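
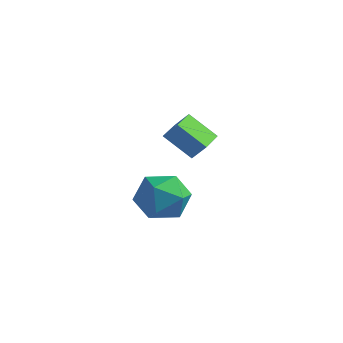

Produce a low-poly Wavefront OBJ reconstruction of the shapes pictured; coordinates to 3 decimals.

v -1.568 -0.741 1.255
v -0.848 -1.264 1.994
v -1.392 -2.176 0.066
v -0.672 -2.699 0.805
v -1.793 -2.589 1.069
v -1.902 -1.703 1.804
v -0.338 -1.737 0.256
v -0.447 -0.851 0.991
v -0.088 -1.88 1.377
v -0.987 -2.407 1.879
v -1.253 -1.033 0.181
v -2.152 -1.56 0.683
v -3.624 1.709 1.964
v -3.086 1.898 2.647
v -4.011 3.002 1.911
v -3.473 3.191 2.594
v -2.487 2.009 0.986
v -1.949 2.198 1.669
v -2.874 3.302 0.933
v -2.336 3.491 1.616
f 1 12 6
f 1 6 2
f 1 2 8
f 1 8 11
f 1 11 12
f 2 6 10
f 6 12 5
f 12 11 3
f 11 8 7
f 8 2 9
f 4 10 5
f 4 5 3
f 4 3 7
f 4 7 9
f 4 9 10
f 5 10 6
f 3 5 12
f 7 3 11
f 9 7 8
f 10 9 2
f 14 16 13
f 17 14 13
f 13 16 15
f 15 17 13
f 14 20 16
f 18 14 17
f 18 20 14
f 16 20 15
f 19 17 15
f 15 20 19
f 19 18 17
f 20 18 19



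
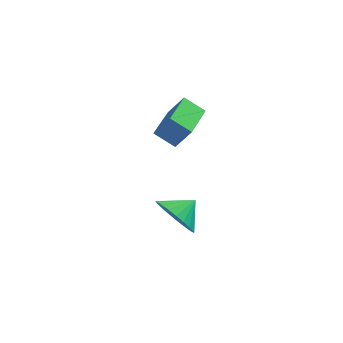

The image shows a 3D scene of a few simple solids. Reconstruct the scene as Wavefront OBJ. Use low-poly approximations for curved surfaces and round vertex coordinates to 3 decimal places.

v 2.425 -2.036 -4.256
v 3.022 -2.849 -4.205
v 3.155 -1.464 -3.684
v 3.15 -2.68 -4.538
v 3.167 -2.413 -4.827
v 3.072 -2.089 -5.03
v 2.877 -1.757 -5.114
v 2.614 -1.467 -5.068
v 2.322 -1.264 -4.899
v 2.046 -1.178 -4.631
v 1.827 -1.223 -4.306
v 1.7 -1.392 -3.974
v 1.682 -1.659 -3.684
v 1.778 -1.983 -3.482
v 1.972 -2.316 -3.397
v 2.235 -2.605 -3.443
v 2.527 -2.809 -3.613
v 2.803 -2.894 -3.881
v 2.212 1.253 -2.636
v 1.361 1.457 -2.038
v 2.626 3.269 -2.733
v 1.774 3.472 -2.135
v 2.846 1.168 -1.705
v 1.994 1.371 -1.107
v 3.259 3.183 -1.802
v 2.408 3.387 -1.204
f 2 1 4
f 2 4 3
f 4 1 5
f 4 5 3
f 5 1 6
f 5 6 3
f 6 1 7
f 6 7 3
f 7 1 8
f 7 8 3
f 8 1 9
f 8 9 3
f 9 1 10
f 9 10 3
f 10 1 11
f 10 11 3
f 11 1 12
f 11 12 3
f 12 1 13
f 12 13 3
f 13 1 14
f 13 14 3
f 14 1 15
f 14 15 3
f 15 1 16
f 15 16 3
f 16 1 17
f 16 17 3
f 17 1 18
f 17 18 3
f 18 1 2
f 18 2 3
f 20 22 19
f 23 20 19
f 19 22 21
f 21 23 19
f 20 26 22
f 24 20 23
f 24 26 20
f 22 26 21
f 25 23 21
f 21 26 25
f 25 24 23
f 26 24 25



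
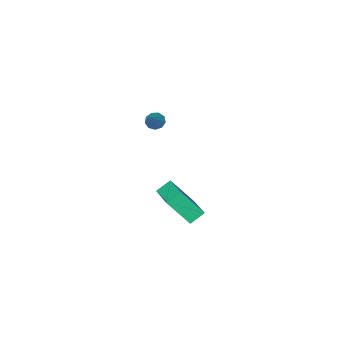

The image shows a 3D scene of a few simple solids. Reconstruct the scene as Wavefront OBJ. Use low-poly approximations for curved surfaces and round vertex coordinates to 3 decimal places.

v -2.678 -3.716 -3.239
v -1.825 -4.527 -1.824
v -2.004 -1.824 -2.561
v -1.151 -2.634 -1.146
v -1.909 -3.806 -3.754
v -1.056 -4.616 -2.339
v -1.235 -1.913 -3.076
v -0.382 -2.724 -1.661
v -0.705 -4.131 3.304
v -0.314 -4.12 2.977
v 0.105 -3.429 4.296
v -0.511 -3.835 2.937
v -0.799 -3.688 3.068
v -1.043 -3.749 3.31
v -1.129 -3.988 3.549
v -1.016 -4.294 3.673
v -0.758 -4.523 3.625
v -0.475 -4.569 3.426
v -0.299 -4.41 3.17
f 2 4 1
f 5 2 1
f 1 4 3
f 3 5 1
f 2 8 4
f 6 2 5
f 6 8 2
f 4 8 3
f 7 5 3
f 3 8 7
f 7 6 5
f 8 6 7
f 10 9 12
f 10 12 11
f 12 9 13
f 12 13 11
f 13 9 14
f 13 14 11
f 14 9 15
f 14 15 11
f 15 9 16
f 15 16 11
f 16 9 17
f 16 17 11
f 17 9 18
f 17 18 11
f 18 9 19
f 18 19 11
f 19 9 10
f 19 10 11



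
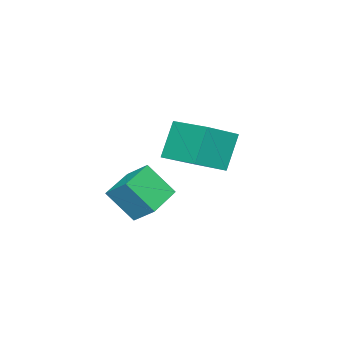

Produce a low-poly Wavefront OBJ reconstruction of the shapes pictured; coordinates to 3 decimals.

v -1.102 -3.624 2.322
v -1.968 -3.511 4.143
v -0.44 -1.651 2.514
v -1.306 -1.538 4.336
v 0.506 -4.242 3.124
v -0.36 -4.129 4.946
v 1.168 -2.269 3.317
v 0.302 -2.156 5.138
v 2.546 -3.351 1.509
v 2.913 -4.437 2.923
v 2.687 -2.325 2.262
v 3.054 -3.411 3.675
v 4.366 -3.289 1.085
v 4.733 -4.375 2.498
v 4.507 -2.263 1.837
v 4.874 -3.349 3.251
f 2 4 1
f 5 2 1
f 1 4 3
f 3 5 1
f 2 8 4
f 6 2 5
f 6 8 2
f 4 8 3
f 7 5 3
f 3 8 7
f 7 6 5
f 8 6 7
f 10 12 9
f 13 10 9
f 9 12 11
f 11 13 9
f 10 16 12
f 14 10 13
f 14 16 10
f 12 16 11
f 15 13 11
f 11 16 15
f 15 14 13
f 16 14 15



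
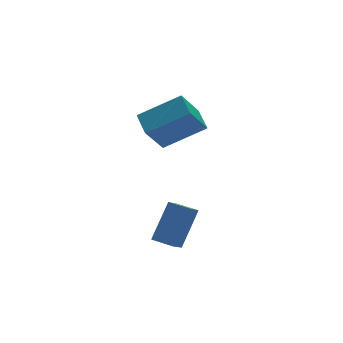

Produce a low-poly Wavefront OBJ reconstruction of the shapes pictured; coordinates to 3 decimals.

v 1.943 2.491 -1.371
v 1.055 2.215 -0.208
v 2.148 3.467 -0.984
v 1.259 3.192 0.18
v 3.401 1.808 -0.42
v 2.512 1.533 0.744
v 3.605 2.785 -0.032
v 2.717 2.509 1.131
v -0.348 -1.316 -3.43
v -0.904 -1.712 -2.958
v 0.541 -0.928 -2.059
v -0.015 -1.324 -1.586
v 0.095 -2.036 -3.514
v -0.461 -2.432 -3.041
v 0.984 -1.648 -2.142
v 0.428 -2.044 -1.67
f 2 4 1
f 5 2 1
f 1 4 3
f 3 5 1
f 2 8 4
f 6 2 5
f 6 8 2
f 4 8 3
f 7 5 3
f 3 8 7
f 7 6 5
f 8 6 7
f 10 12 9
f 13 10 9
f 9 12 11
f 11 13 9
f 10 16 12
f 14 10 13
f 14 16 10
f 12 16 11
f 15 13 11
f 11 16 15
f 15 14 13
f 16 14 15



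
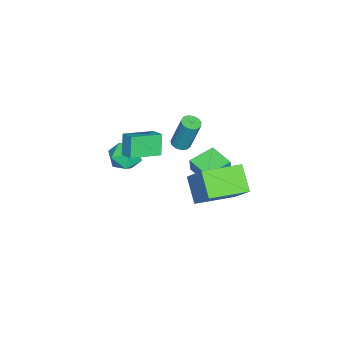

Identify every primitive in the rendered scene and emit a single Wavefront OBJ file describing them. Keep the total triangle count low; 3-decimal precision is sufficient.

v -2.223 0.042 0.743
v -1.93 0.457 0.591
v -1.784 1.053 2.505
v -2.077 0.638 2.657
v -2.214 0.548 0.585
v -2.068 1.144 2.499
v -2.502 0.478 0.628
v -2.356 1.074 2.542
v -2.7 0.27 0.708
v -2.554 0.866 2.622
v -2.747 -0.011 0.799
v -2.601 0.586 2.713
v -2.628 -0.274 0.872
v -2.482 0.322 2.786
v -2.38 -0.438 0.904
v -2.234 0.158 2.818
v -2.082 -0.449 0.885
v -1.936 0.147 2.799
v -1.829 -0.304 0.821
v -1.683 0.292 2.735
v -1.701 -0.049 0.732
v -1.555 0.547 2.646
v -1.739 0.234 0.646
v -1.593 0.83 2.56
v 0.093 3.551 -0.57
v -0.884 2.86 0.491
v 1.103 4.587 1.035
v 0.125 3.895 2.096
v 1.455 1.925 -0.376
v 0.477 1.233 0.685
v 2.464 2.96 1.229
v 1.487 2.269 2.29
v -2.78 1.595 -0.362
v -2.593 1.611 0.497
v -2.011 2.75 -0.551
v -1.824 2.766 0.309
v -1.576 0.754 -0.609
v -1.389 0.77 0.251
v -0.807 1.909 -0.797
v -0.62 1.925 0.062
v -0.675 -2.543 0.406
v -1.244 -2.678 1.556
v -1.888 -1.339 -0.052
v -2.457 -1.474 1.097
v -0.183 -1.926 0.723
v -0.752 -2.061 1.872
v -1.396 -0.722 0.264
v -1.965 -0.857 1.414
v -2.393 -2.267 -0.863
v -1.566 -1.806 -0.619
v -1.734 -3.654 -0.481
v -0.907 -3.193 -0.237
v -1.709 -3.079 0.31
v -2.117 -2.222 0.074
v -1.183 -3.238 -1.174
v -1.591 -2.381 -1.41
v -0.818 -2.406 -0.811
v -1.143 -2.308 0.106
v -2.157 -3.152 -1.206
v -2.482 -3.054 -0.289
f 2 1 5
f 2 5 3
f 3 5 6
f 3 6 4
f 5 1 7
f 5 7 6
f 6 7 8
f 6 8 4
f 7 1 9
f 7 9 8
f 8 9 10
f 8 10 4
f 9 1 11
f 9 11 10
f 10 11 12
f 10 12 4
f 11 1 13
f 11 13 12
f 12 13 14
f 12 14 4
f 13 1 15
f 13 15 14
f 14 15 16
f 14 16 4
f 15 1 17
f 15 17 16
f 16 17 18
f 16 18 4
f 17 1 19
f 17 19 18
f 18 19 20
f 18 20 4
f 19 1 21
f 19 21 20
f 20 21 22
f 20 22 4
f 21 1 23
f 21 23 22
f 22 23 24
f 22 24 4
f 23 1 2
f 23 2 24
f 24 2 3
f 24 3 4
f 26 28 25
f 29 26 25
f 25 28 27
f 27 29 25
f 26 32 28
f 30 26 29
f 30 32 26
f 28 32 27
f 31 29 27
f 27 32 31
f 31 30 29
f 32 30 31
f 34 36 33
f 37 34 33
f 33 36 35
f 35 37 33
f 34 40 36
f 38 34 37
f 38 40 34
f 36 40 35
f 39 37 35
f 35 40 39
f 39 38 37
f 40 38 39
f 42 44 41
f 45 42 41
f 41 44 43
f 43 45 41
f 42 48 44
f 46 42 45
f 46 48 42
f 44 48 43
f 47 45 43
f 43 48 47
f 47 46 45
f 48 46 47
f 49 60 54
f 49 54 50
f 49 50 56
f 49 56 59
f 49 59 60
f 50 54 58
f 54 60 53
f 60 59 51
f 59 56 55
f 56 50 57
f 52 58 53
f 52 53 51
f 52 51 55
f 52 55 57
f 52 57 58
f 53 58 54
f 51 53 60
f 55 51 59
f 57 55 56
f 58 57 50



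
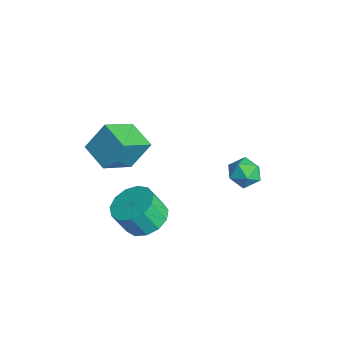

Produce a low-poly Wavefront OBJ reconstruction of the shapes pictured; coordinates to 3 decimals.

v 0.65 -0.938 0.264
v 1.18 -2.214 1.072
v 0.737 -0.149 1.453
v 1.266 -1.424 2.261
v 1.894 -0.616 -0.041
v 2.423 -1.891 0.767
v 1.98 0.174 1.148
v 2.51 -1.102 1.956
v 3.45 -0.552 -1.89
v 4.033 -1.227 -2.185
v 3.933 -1.784 -1.104
v 3.35 -1.108 -0.81
v 4.337 -0.854 -1.965
v 4.237 -1.411 -0.884
v 4.359 -0.384 -1.721
v 4.26 -0.941 -0.64
v 4.093 0.032 -1.531
v 3.993 -0.525 -0.45
v 3.622 0.263 -1.455
v 3.523 -0.294 -0.374
v 3.097 0.236 -1.517
v 2.998 -0.321 -0.436
v 2.684 -0.042 -1.698
v 2.584 -0.599 -0.617
v 2.514 -0.481 -1.94
v 2.414 -1.038 -0.859
v 2.641 -0.943 -2.166
v 2.542 -1.5 -1.085
v 3.025 -1.28 -2.305
v 2.926 -1.837 -1.224
v 3.544 -1.386 -2.312
v 3.444 -1.943 -1.231
v 3.06 4.173 -0.583
v 3.483 3.917 -0.023
v 3.017 3.063 -1.057
v 3.44 2.807 -0.497
v 2.739 3.029 -0.365
v 2.766 3.715 -0.072
v 3.734 3.265 -1.008
v 3.761 3.951 -0.715
v 3.899 3.356 -0.286
v 3.284 3.21 0.112
v 3.216 3.77 -1.192
v 2.601 3.624 -0.794
f 2 4 1
f 5 2 1
f 1 4 3
f 3 5 1
f 2 8 4
f 6 2 5
f 6 8 2
f 4 8 3
f 7 5 3
f 3 8 7
f 7 6 5
f 8 6 7
f 10 9 13
f 10 13 11
f 11 13 14
f 11 14 12
f 13 9 15
f 13 15 14
f 14 15 16
f 14 16 12
f 15 9 17
f 15 17 16
f 16 17 18
f 16 18 12
f 17 9 19
f 17 19 18
f 18 19 20
f 18 20 12
f 19 9 21
f 19 21 20
f 20 21 22
f 20 22 12
f 21 9 23
f 21 23 22
f 22 23 24
f 22 24 12
f 23 9 25
f 23 25 24
f 24 25 26
f 24 26 12
f 25 9 27
f 25 27 26
f 26 27 28
f 26 28 12
f 27 9 29
f 27 29 28
f 28 29 30
f 28 30 12
f 29 9 31
f 29 31 30
f 30 31 32
f 30 32 12
f 31 9 10
f 31 10 32
f 32 10 11
f 32 11 12
f 33 44 38
f 33 38 34
f 33 34 40
f 33 40 43
f 33 43 44
f 34 38 42
f 38 44 37
f 44 43 35
f 43 40 39
f 40 34 41
f 36 42 37
f 36 37 35
f 36 35 39
f 36 39 41
f 36 41 42
f 37 42 38
f 35 37 44
f 39 35 43
f 41 39 40
f 42 41 34



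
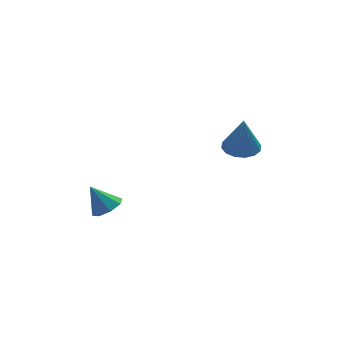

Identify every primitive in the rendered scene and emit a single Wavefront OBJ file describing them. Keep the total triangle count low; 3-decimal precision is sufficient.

v 2.738 -2.629 -0.331
v 3.4 -2.404 -0.307
v 2.742 -2.791 1.131
v 3.198 -2.105 -0.274
v 2.873 -1.947 -0.256
v 2.511 -1.971 -0.257
v 2.211 -2.172 -0.279
v 2.051 -2.495 -0.314
v 2.076 -2.855 -0.354
v 2.278 -3.154 -0.387
v 2.603 -3.312 -0.406
v 2.965 -3.288 -0.404
v 3.265 -3.087 -0.383
v 3.425 -2.763 -0.347
v -1.832 -1.507 -3.109
v -1.265 -1.471 -2.836
v -2.308 -1.093 -2.171
v -1.381 -1.068 -3.073
v -1.761 -0.921 -3.331
v -2.182 -1.118 -3.459
v -2.398 -1.542 -3.382
v -2.282 -1.945 -3.145
v -1.902 -2.092 -2.886
v -1.481 -1.896 -2.759
f 2 1 4
f 2 4 3
f 4 1 5
f 4 5 3
f 5 1 6
f 5 6 3
f 6 1 7
f 6 7 3
f 7 1 8
f 7 8 3
f 8 1 9
f 8 9 3
f 9 1 10
f 9 10 3
f 10 1 11
f 10 11 3
f 11 1 12
f 11 12 3
f 12 1 13
f 12 13 3
f 13 1 14
f 13 14 3
f 14 1 2
f 14 2 3
f 16 15 18
f 16 18 17
f 18 15 19
f 18 19 17
f 19 15 20
f 19 20 17
f 20 15 21
f 20 21 17
f 21 15 22
f 21 22 17
f 22 15 23
f 22 23 17
f 23 15 24
f 23 24 17
f 24 15 16
f 24 16 17



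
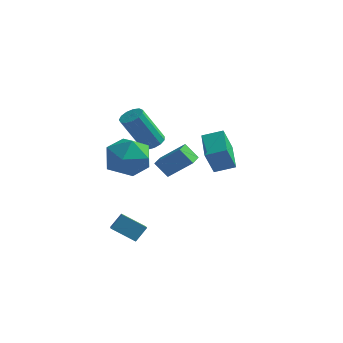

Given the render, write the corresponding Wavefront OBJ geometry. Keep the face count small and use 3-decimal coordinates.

v -1.76 1.724 0.865
v -1.311 2.045 1.167
v -2.151 1.478 3.018
v -2.6 1.156 2.715
v -1.578 2.272 1.115
v -2.418 1.705 2.966
v -1.904 2.325 0.984
v -2.744 1.758 2.834
v -2.184 2.187 0.815
v -3.024 1.62 2.665
v -2.329 1.902 0.661
v -3.169 1.335 2.512
v -2.294 1.56 0.572
v -3.134 0.993 2.423
v -2.089 1.27 0.576
v -2.929 0.703 2.427
v -1.78 1.124 0.672
v -2.62 0.557 2.523
v -1.464 1.169 0.829
v -2.304 0.601 2.679
v -1.243 1.389 0.997
v -2.083 0.822 2.848
v -1.185 1.716 1.123
v -2.026 1.149 2.974
v -2.23 0.51 0.546
v -1.208 -0.134 0.265
v -2.892 -1.026 1.655
v -1.87 -1.67 1.374
v -1.793 -0.673 2.108
v -1.383 0.277 1.423
v -2.717 -1.437 0.497
v -2.307 -0.487 -0.188
v -1.508 -1.337 0.235
v -0.937 -0.865 1.23
v -3.163 -0.295 0.69
v -2.592 0.177 1.685
v 3.361 -4.237 2.91
v 3.114 -4.711 4.096
v 2.721 -2.885 3.318
v 2.475 -3.359 4.504
v 4.225 -3.921 3.216
v 3.979 -4.395 4.402
v 3.586 -2.569 3.624
v 3.339 -3.043 4.81
v 0.008 -4.74 -1.776
v -1.1 -4.863 -1.127
v -0.518 -3.571 -2.453
v -1.626 -3.693 -1.804
v 0.326 -4.227 -1.136
v -0.782 -4.349 -0.487
v -0.2 -3.057 -1.813
v -1.308 -3.18 -1.164
v 0.775 -2.908 1.438
v 0.148 -2.892 2.137
v 0.726 -2.092 1.374
v 0.099 -2.076 2.074
v 1.881 -2.764 2.426
v 1.254 -2.748 3.126
v 1.832 -1.948 2.363
v 1.205 -1.932 3.062
f 2 1 5
f 2 5 3
f 3 5 6
f 3 6 4
f 5 1 7
f 5 7 6
f 6 7 8
f 6 8 4
f 7 1 9
f 7 9 8
f 8 9 10
f 8 10 4
f 9 1 11
f 9 11 10
f 10 11 12
f 10 12 4
f 11 1 13
f 11 13 12
f 12 13 14
f 12 14 4
f 13 1 15
f 13 15 14
f 14 15 16
f 14 16 4
f 15 1 17
f 15 17 16
f 16 17 18
f 16 18 4
f 17 1 19
f 17 19 18
f 18 19 20
f 18 20 4
f 19 1 21
f 19 21 20
f 20 21 22
f 20 22 4
f 21 1 23
f 21 23 22
f 22 23 24
f 22 24 4
f 23 1 2
f 23 2 24
f 24 2 3
f 24 3 4
f 25 36 30
f 25 30 26
f 25 26 32
f 25 32 35
f 25 35 36
f 26 30 34
f 30 36 29
f 36 35 27
f 35 32 31
f 32 26 33
f 28 34 29
f 28 29 27
f 28 27 31
f 28 31 33
f 28 33 34
f 29 34 30
f 27 29 36
f 31 27 35
f 33 31 32
f 34 33 26
f 38 40 37
f 41 38 37
f 37 40 39
f 39 41 37
f 38 44 40
f 42 38 41
f 42 44 38
f 40 44 39
f 43 41 39
f 39 44 43
f 43 42 41
f 44 42 43
f 46 48 45
f 49 46 45
f 45 48 47
f 47 49 45
f 46 52 48
f 50 46 49
f 50 52 46
f 48 52 47
f 51 49 47
f 47 52 51
f 51 50 49
f 52 50 51
f 54 56 53
f 57 54 53
f 53 56 55
f 55 57 53
f 54 60 56
f 58 54 57
f 58 60 54
f 56 60 55
f 59 57 55
f 55 60 59
f 59 58 57
f 60 58 59



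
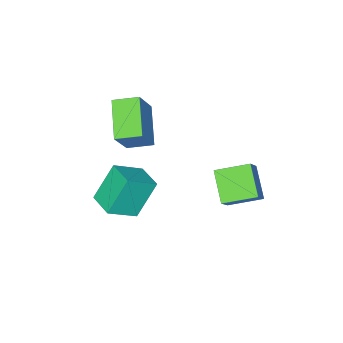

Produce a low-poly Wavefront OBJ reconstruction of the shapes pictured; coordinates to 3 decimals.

v -1.28 -2.801 0.488
v -0.167 -2.425 2.277
v -0.057 -1.373 -0.574
v 1.056 -0.996 1.214
v -0.436 -3.764 0.166
v 0.677 -3.387 1.954
v 0.787 -2.335 -0.897
v 1.9 -1.959 0.892
v -1.891 1.094 -2.269
v -1.013 1.514 -1.102
v -3.086 2.248 -1.787
v -2.209 2.668 -0.619
v -1.111 2.332 -3.301
v -0.234 2.752 -2.133
v -2.307 3.486 -2.818
v -1.429 3.906 -1.651
v 1.246 -2.201 -4.647
v 0.075 -2.044 -2.863
v 1.642 -0.823 -4.509
v 0.47 -0.667 -2.725
v 2.63 -2.693 -3.695
v 1.458 -2.537 -1.911
v 3.025 -1.316 -3.557
v 1.854 -1.159 -1.773
f 2 4 1
f 5 2 1
f 1 4 3
f 3 5 1
f 2 8 4
f 6 2 5
f 6 8 2
f 4 8 3
f 7 5 3
f 3 8 7
f 7 6 5
f 8 6 7
f 10 12 9
f 13 10 9
f 9 12 11
f 11 13 9
f 10 16 12
f 14 10 13
f 14 16 10
f 12 16 11
f 15 13 11
f 11 16 15
f 15 14 13
f 16 14 15
f 18 20 17
f 21 18 17
f 17 20 19
f 19 21 17
f 18 24 20
f 22 18 21
f 22 24 18
f 20 24 19
f 23 21 19
f 19 24 23
f 23 22 21
f 24 22 23



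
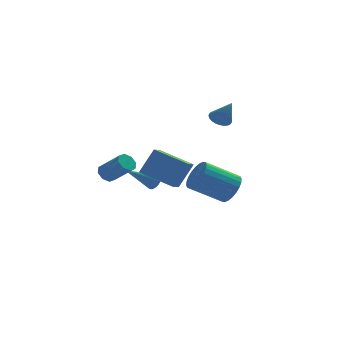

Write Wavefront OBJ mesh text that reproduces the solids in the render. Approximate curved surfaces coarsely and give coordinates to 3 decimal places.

v 1.662 -3.937 1.137
v 2.171 -3.782 1.935
v 0.367 -3.667 3.062
v -0.142 -3.823 2.263
v 2.117 -3.431 1.814
v 0.313 -3.317 2.941
v 1.994 -3.158 1.589
v 0.19 -3.044 2.716
v 1.82 -3.004 1.295
v 0.017 -2.889 2.422
v 1.622 -2.992 0.977
v -0.181 -2.877 2.104
v 1.431 -3.123 0.684
v -0.373 -3.008 1.811
v 1.274 -3.379 0.459
v -0.53 -3.264 1.586
v 1.177 -3.719 0.337
v -0.627 -3.605 1.464
v 1.153 -4.093 0.338
v -0.651 -3.978 1.465
v 1.207 -4.443 0.459
v -0.597 -4.329 1.586
v 1.33 -4.716 0.684
v -0.474 -4.602 1.811
v 1.503 -4.871 0.978
v -0.3 -4.756 2.105
v 1.701 -4.883 1.296
v -0.102 -4.768 2.423
v 1.893 -4.752 1.589
v 0.089 -4.637 2.716
v 2.05 -4.496 1.814
v 0.246 -4.381 2.941
v 2.147 -4.155 1.936
v 0.343 -4.041 3.063
v -3.909 1.334 0.496
v -3.494 1.197 0.042
v -2.536 0.289 1.19
v -2.951 0.426 1.644
v -3.386 1.606 0.274
v -2.428 0.697 1.422
v -3.583 1.855 0.636
v -2.625 0.947 1.785
v -3.972 1.799 0.916
v -3.014 0.891 2.065
v -4.324 1.471 0.95
v -3.366 0.563 2.098
v -4.432 1.063 0.718
v -3.474 0.154 1.866
v -4.235 0.813 0.355
v -3.277 -0.095 1.504
v -3.846 0.869 0.075
v -2.888 -0.039 1.224
v -0.881 3.454 -1.348
v -0.649 3.76 -0.941
v -2.579 3.146 -0.152
v -0.757 3.913 -1.054
v -0.883 3.997 -1.211
v -1.009 3.997 -1.39
v -1.115 3.915 -1.562
v -1.186 3.763 -1.702
v -1.211 3.564 -1.788
v -1.185 3.347 -1.807
v -1.113 3.148 -1.756
v -1.006 2.994 -1.643
v -0.879 2.911 -1.485
v -0.753 2.91 -1.307
v -0.647 2.992 -1.135
v -0.576 3.145 -0.995
v -0.552 3.344 -0.909
v -0.577 3.56 -0.89
v 2.796 3.305 3.29
v 3.214 3.854 3.409
v 3.284 2.635 4.67
v 2.983 3.935 3.53
v 2.723 3.921 3.614
v 2.475 3.812 3.649
v 2.276 3.627 3.629
v 2.156 3.392 3.558
v 2.133 3.144 3.446
v 2.212 2.921 3.31
v 2.379 2.756 3.171
v 2.61 2.674 3.05
v 2.869 2.689 2.965
v 3.118 2.797 2.93
v 3.317 2.983 2.95
v 3.437 3.218 3.021
v 3.46 3.466 3.134
v 3.381 3.689 3.27
v -0.574 -1.526 0.425
v -1.065 -2.402 0.873
v -2.127 -0.305 1.109
v -2.618 -1.182 1.557
v 0.278 -1.258 1.883
v -0.213 -2.135 2.331
v -1.275 -0.038 2.567
v -1.766 -0.914 3.015
f 2 1 5
f 2 5 3
f 3 5 6
f 3 6 4
f 5 1 7
f 5 7 6
f 6 7 8
f 6 8 4
f 7 1 9
f 7 9 8
f 8 9 10
f 8 10 4
f 9 1 11
f 9 11 10
f 10 11 12
f 10 12 4
f 11 1 13
f 11 13 12
f 12 13 14
f 12 14 4
f 13 1 15
f 13 15 14
f 14 15 16
f 14 16 4
f 15 1 17
f 15 17 16
f 16 17 18
f 16 18 4
f 17 1 19
f 17 19 18
f 18 19 20
f 18 20 4
f 19 1 21
f 19 21 20
f 20 21 22
f 20 22 4
f 21 1 23
f 21 23 22
f 22 23 24
f 22 24 4
f 23 1 25
f 23 25 24
f 24 25 26
f 24 26 4
f 25 1 27
f 25 27 26
f 26 27 28
f 26 28 4
f 27 1 29
f 27 29 28
f 28 29 30
f 28 30 4
f 29 1 31
f 29 31 30
f 30 31 32
f 30 32 4
f 31 1 33
f 31 33 32
f 32 33 34
f 32 34 4
f 33 1 2
f 33 2 34
f 34 2 3
f 34 3 4
f 36 35 39
f 36 39 37
f 37 39 40
f 37 40 38
f 39 35 41
f 39 41 40
f 40 41 42
f 40 42 38
f 41 35 43
f 41 43 42
f 42 43 44
f 42 44 38
f 43 35 45
f 43 45 44
f 44 45 46
f 44 46 38
f 45 35 47
f 45 47 46
f 46 47 48
f 46 48 38
f 47 35 49
f 47 49 48
f 48 49 50
f 48 50 38
f 49 35 51
f 49 51 50
f 50 51 52
f 50 52 38
f 51 35 36
f 51 36 52
f 52 36 37
f 52 37 38
f 54 53 56
f 54 56 55
f 56 53 57
f 56 57 55
f 57 53 58
f 57 58 55
f 58 53 59
f 58 59 55
f 59 53 60
f 59 60 55
f 60 53 61
f 60 61 55
f 61 53 62
f 61 62 55
f 62 53 63
f 62 63 55
f 63 53 64
f 63 64 55
f 64 53 65
f 64 65 55
f 65 53 66
f 65 66 55
f 66 53 67
f 66 67 55
f 67 53 68
f 67 68 55
f 68 53 69
f 68 69 55
f 69 53 70
f 69 70 55
f 70 53 54
f 70 54 55
f 72 71 74
f 72 74 73
f 74 71 75
f 74 75 73
f 75 71 76
f 75 76 73
f 76 71 77
f 76 77 73
f 77 71 78
f 77 78 73
f 78 71 79
f 78 79 73
f 79 71 80
f 79 80 73
f 80 71 81
f 80 81 73
f 81 71 82
f 81 82 73
f 82 71 83
f 82 83 73
f 83 71 84
f 83 84 73
f 84 71 85
f 84 85 73
f 85 71 86
f 85 86 73
f 86 71 87
f 86 87 73
f 87 71 88
f 87 88 73
f 88 71 72
f 88 72 73
f 90 92 89
f 93 90 89
f 89 92 91
f 91 93 89
f 90 96 92
f 94 90 93
f 94 96 90
f 92 96 91
f 95 93 91
f 91 96 95
f 95 94 93
f 96 94 95



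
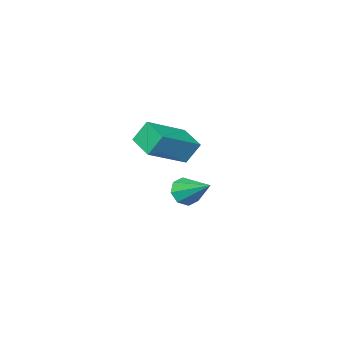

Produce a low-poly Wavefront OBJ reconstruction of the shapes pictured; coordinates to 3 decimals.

v -0.492 -0.336 -3.214
v 0.167 -0.152 -3.568
v -0.428 1.216 -2.286
v -0.307 0.042 -3.859
v -0.89 0.014 -3.773
v -1.239 -0.219 -3.359
v -1.151 -0.521 -2.861
v -0.676 -0.714 -2.57
v -0.094 -0.687 -2.656
v 0.255 -0.454 -3.07
v 2.051 2.299 1.964
v 3.871 2.098 2.885
v 2.351 3.521 1.638
v 4.172 3.32 2.559
v 2.488 1.94 1.021
v 4.309 1.739 1.942
v 2.789 3.162 0.695
v 4.609 2.961 1.616
f 2 1 4
f 2 4 3
f 4 1 5
f 4 5 3
f 5 1 6
f 5 6 3
f 6 1 7
f 6 7 3
f 7 1 8
f 7 8 3
f 8 1 9
f 8 9 3
f 9 1 10
f 9 10 3
f 10 1 2
f 10 2 3
f 12 14 11
f 15 12 11
f 11 14 13
f 13 15 11
f 12 18 14
f 16 12 15
f 16 18 12
f 14 18 13
f 17 15 13
f 13 18 17
f 17 16 15
f 18 16 17



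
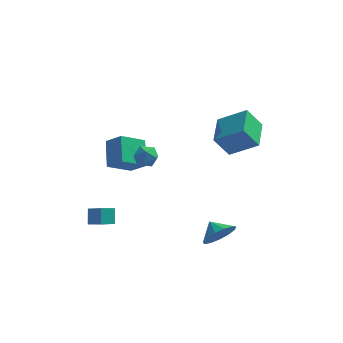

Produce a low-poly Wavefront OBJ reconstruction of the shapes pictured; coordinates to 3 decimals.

v 3.082 -1.482 -3.663
v 3.425 -1.947 -2.739
v 2.378 -0.838 -3.077
v 3.79 -1.462 -2.834
v 3.93 -0.984 -3.193
v 3.8 -0.663 -3.7
v 3.443 -0.603 -4.196
v 2.971 -0.822 -4.523
v 2.535 -1.25 -4.576
v 2.272 -1.753 -4.34
v 2.266 -2.169 -3.888
v 2.52 -2.367 -3.365
v 2.952 -2.285 -2.937
v 3.131 1.108 1.318
v 2.286 0.789 2.627
v 3.005 3.123 1.729
v 2.16 2.803 3.038
v 4.82 0.997 2.382
v 3.975 0.677 3.691
v 4.694 3.011 2.793
v 3.849 2.692 4.102
v -3.592 -1.827 -3.393
v -3.727 -1.182 -2.538
v -4.555 -1.118 -4.081
v -4.69 -0.472 -3.226
v -2.95 -1.268 -3.714
v -3.085 -0.622 -2.859
v -3.913 -0.558 -4.402
v -4.048 0.087 -3.547
v -1.317 0.072 1.895
v -0.648 -0.264 1.588
v -1.852 -1.116 2.032
v -1.183 -1.452 1.725
v -1.162 -1.102 2.455
v -0.832 -0.368 2.37
v -1.668 -1.012 1.25
v -1.338 -0.278 1.165
v -0.865 -0.935 1.19
v -0.552 -0.99 1.935
v -1.948 -0.39 1.685
v -1.635 -0.445 2.43
v -3.225 2.041 -0.699
v -3.609 3.502 0.501
v -4.24 2.47 -1.546
v -4.624 3.932 -0.346
v -2.036 3.088 -1.594
v -2.42 4.55 -0.394
v -3.051 3.518 -2.441
v -3.435 4.979 -1.241
f 2 1 4
f 2 4 3
f 4 1 5
f 4 5 3
f 5 1 6
f 5 6 3
f 6 1 7
f 6 7 3
f 7 1 8
f 7 8 3
f 8 1 9
f 8 9 3
f 9 1 10
f 9 10 3
f 10 1 11
f 10 11 3
f 11 1 12
f 11 12 3
f 12 1 13
f 12 13 3
f 13 1 2
f 13 2 3
f 15 17 14
f 18 15 14
f 14 17 16
f 16 18 14
f 15 21 17
f 19 15 18
f 19 21 15
f 17 21 16
f 20 18 16
f 16 21 20
f 20 19 18
f 21 19 20
f 23 25 22
f 26 23 22
f 22 25 24
f 24 26 22
f 23 29 25
f 27 23 26
f 27 29 23
f 25 29 24
f 28 26 24
f 24 29 28
f 28 27 26
f 29 27 28
f 30 41 35
f 30 35 31
f 30 31 37
f 30 37 40
f 30 40 41
f 31 35 39
f 35 41 34
f 41 40 32
f 40 37 36
f 37 31 38
f 33 39 34
f 33 34 32
f 33 32 36
f 33 36 38
f 33 38 39
f 34 39 35
f 32 34 41
f 36 32 40
f 38 36 37
f 39 38 31
f 43 45 42
f 46 43 42
f 42 45 44
f 44 46 42
f 43 49 45
f 47 43 46
f 47 49 43
f 45 49 44
f 48 46 44
f 44 49 48
f 48 47 46
f 49 47 48



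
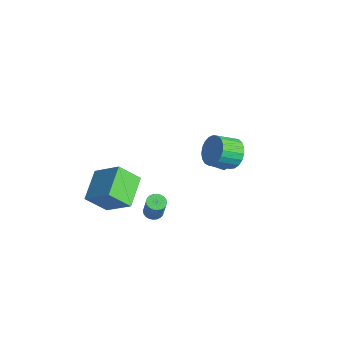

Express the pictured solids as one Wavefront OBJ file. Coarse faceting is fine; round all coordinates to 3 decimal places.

v 2.911 1.002 2.484
v 3.372 0.529 1.802
v 3.171 -0.636 2.474
v 2.709 -0.162 3.156
v 3.665 0.622 2.05
v 3.464 -0.543 2.722
v 3.828 0.78 2.373
v 3.626 -0.385 3.046
v 3.832 0.977 2.716
v 3.63 -0.188 3.388
v 3.676 1.178 3.018
v 3.475 0.014 3.69
v 3.389 1.349 3.228
v 3.187 0.184 3.9
v 3.018 1.46 3.309
v 2.817 0.295 3.982
v 2.629 1.492 3.248
v 2.428 0.327 3.92
v 2.289 1.439 3.054
v 2.088 0.274 3.727
v 2.056 1.311 2.762
v 1.855 0.146 3.434
v 1.971 1.129 2.422
v 1.77 -0.036 3.094
v 2.049 0.925 2.092
v 1.847 -0.24 2.765
v 2.275 0.735 1.83
v 2.074 -0.43 2.503
v 2.611 0.591 1.682
v 2.41 -0.574 2.354
v 2.999 0.518 1.671
v 2.798 -0.647 2.344
v 0.246 -2.304 -3.236
v 0.766 -2.378 -3.43
v 1.254 -2.451 -2.099
v 0.734 -2.376 -1.904
v 0.757 -2.16 -3.415
v 1.245 -2.233 -2.084
v 0.67 -1.964 -3.373
v 1.158 -2.037 -2.041
v 0.518 -1.82 -3.309
v 1.007 -1.893 -1.978
v 0.326 -1.749 -3.235
v 0.814 -1.822 -1.903
v 0.121 -1.763 -3.16
v 0.609 -1.836 -1.829
v -0.065 -1.859 -3.097
v 0.423 -1.932 -1.766
v -0.204 -2.023 -3.055
v 0.284 -2.096 -1.724
v -0.274 -2.229 -3.041
v 0.214 -2.302 -1.71
v -0.265 -2.447 -3.056
v 0.223 -2.52 -1.725
v -0.178 -2.643 -3.099
v 0.31 -2.716 -1.767
v -0.027 -2.787 -3.162
v 0.462 -2.86 -1.831
v 0.166 -2.858 -3.237
v 0.654 -2.931 -1.905
v 0.371 -2.844 -3.311
v 0.859 -2.917 -1.98
v 0.557 -2.748 -3.374
v 1.045 -2.821 -2.043
v 0.696 -2.584 -3.416
v 1.184 -2.657 -2.085
v -1.056 3.433 -1.165
v -0.094 3.263 -1.583
v -1.326 1.737 -1.097
v -0.364 1.567 -1.515
v -0.455 1.954 -0.53
v -0.288 3.002 -0.572
v -1.132 1.998 -2.108
v -0.965 3.046 -2.15
v -0.141 2.376 -2.166
v 0.277 2.349 -1.19
v -1.697 2.651 -1.49
v -1.279 2.624 -0.514
v -2.909 -4.148 -1.402
v -1.485 -3.424 -0.165
v -2.455 -3.073 -2.554
v -1.031 -2.349 -1.317
v -1.609 -5.471 -2.123
v -0.185 -4.747 -0.886
v -1.155 -4.396 -3.275
v 0.269 -3.672 -2.038
f 2 1 5
f 2 5 3
f 3 5 6
f 3 6 4
f 5 1 7
f 5 7 6
f 6 7 8
f 6 8 4
f 7 1 9
f 7 9 8
f 8 9 10
f 8 10 4
f 9 1 11
f 9 11 10
f 10 11 12
f 10 12 4
f 11 1 13
f 11 13 12
f 12 13 14
f 12 14 4
f 13 1 15
f 13 15 14
f 14 15 16
f 14 16 4
f 15 1 17
f 15 17 16
f 16 17 18
f 16 18 4
f 17 1 19
f 17 19 18
f 18 19 20
f 18 20 4
f 19 1 21
f 19 21 20
f 20 21 22
f 20 22 4
f 21 1 23
f 21 23 22
f 22 23 24
f 22 24 4
f 23 1 25
f 23 25 24
f 24 25 26
f 24 26 4
f 25 1 27
f 25 27 26
f 26 27 28
f 26 28 4
f 27 1 29
f 27 29 28
f 28 29 30
f 28 30 4
f 29 1 31
f 29 31 30
f 30 31 32
f 30 32 4
f 31 1 2
f 31 2 32
f 32 2 3
f 32 3 4
f 34 33 37
f 34 37 35
f 35 37 38
f 35 38 36
f 37 33 39
f 37 39 38
f 38 39 40
f 38 40 36
f 39 33 41
f 39 41 40
f 40 41 42
f 40 42 36
f 41 33 43
f 41 43 42
f 42 43 44
f 42 44 36
f 43 33 45
f 43 45 44
f 44 45 46
f 44 46 36
f 45 33 47
f 45 47 46
f 46 47 48
f 46 48 36
f 47 33 49
f 47 49 48
f 48 49 50
f 48 50 36
f 49 33 51
f 49 51 50
f 50 51 52
f 50 52 36
f 51 33 53
f 51 53 52
f 52 53 54
f 52 54 36
f 53 33 55
f 53 55 54
f 54 55 56
f 54 56 36
f 55 33 57
f 55 57 56
f 56 57 58
f 56 58 36
f 57 33 59
f 57 59 58
f 58 59 60
f 58 60 36
f 59 33 61
f 59 61 60
f 60 61 62
f 60 62 36
f 61 33 63
f 61 63 62
f 62 63 64
f 62 64 36
f 63 33 65
f 63 65 64
f 64 65 66
f 64 66 36
f 65 33 34
f 65 34 66
f 66 34 35
f 66 35 36
f 67 78 72
f 67 72 68
f 67 68 74
f 67 74 77
f 67 77 78
f 68 72 76
f 72 78 71
f 78 77 69
f 77 74 73
f 74 68 75
f 70 76 71
f 70 71 69
f 70 69 73
f 70 73 75
f 70 75 76
f 71 76 72
f 69 71 78
f 73 69 77
f 75 73 74
f 76 75 68
f 80 82 79
f 83 80 79
f 79 82 81
f 81 83 79
f 80 86 82
f 84 80 83
f 84 86 80
f 82 86 81
f 85 83 81
f 81 86 85
f 85 84 83
f 86 84 85



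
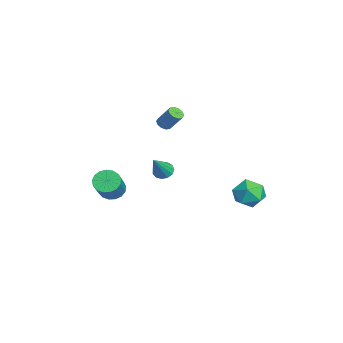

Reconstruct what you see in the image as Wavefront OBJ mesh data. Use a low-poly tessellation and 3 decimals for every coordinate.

v -1.864 -3.38 -1.323
v -1.519 -3.934 -1.82
v -0.011 -4.293 -0.374
v -0.356 -3.74 0.123
v -1.344 -3.597 -1.919
v 0.164 -3.957 -0.473
v -1.288 -3.21 -1.882
v 0.22 -3.57 -0.435
v -1.364 -2.863 -1.716
v 0.144 -3.222 -0.27
v -1.554 -2.634 -1.461
v -0.046 -2.993 -0.014
v -1.815 -2.575 -1.174
v -0.308 -2.935 0.273
v -2.088 -2.702 -0.921
v -0.58 -3.061 0.525
v -2.309 -2.983 -0.761
v -0.801 -3.343 0.686
v -2.428 -3.356 -0.729
v -0.921 -3.716 0.718
v -2.418 -3.734 -0.833
v -0.91 -4.094 0.613
v -2.281 -4.031 -1.05
v -0.773 -4.391 0.396
v -2.048 -4.179 -1.329
v -0.541 -4.539 0.117
v -1.773 -4.144 -1.607
v -0.266 -4.504 -0.161
v -3.415 -0.281 2.993
v -2.971 -0.212 2.752
v -2.481 0.451 3.846
v -2.925 0.381 4.087
v -3.157 0.034 2.686
v -2.667 0.697 3.781
v -3.441 0.16 2.738
v -2.952 0.822 3.832
v -3.716 0.116 2.887
v -3.226 0.779 3.981
v -3.875 -0.079 3.076
v -3.386 0.584 4.171
v -3.859 -0.351 3.234
v -3.369 0.312 4.328
v -3.673 -0.597 3.299
v -3.183 0.066 4.394
v -3.388 -0.722 3.248
v -2.899 -0.06 4.342
v -3.114 -0.679 3.099
v -2.624 -0.016 4.193
v -2.954 -0.484 2.909
v -2.465 0.179 4.004
v 2.199 4.017 -0.077
v 2.845 4.771 0.268
v 2.975 2.889 0.932
v 3.621 3.643 1.277
v 2.603 3.664 1.537
v 2.123 4.361 0.913
v 3.697 3.299 0.287
v 3.217 3.996 -0.337
v 3.771 4.327 0.493
v 3.095 4.553 1.266
v 2.725 3.107 -0.066
v 2.049 3.333 0.707
v -2.513 -0.399 -0.354
v -2.091 0.085 -0.458
v -1.387 -1.061 1.134
v -2.336 0.211 -0.217
v -2.637 0.144 -0.019
v -2.898 -0.096 0.072
v -3.037 -0.432 0.028
v -3.01 -0.757 -0.138
v -2.824 -0.969 -0.372
v -2.54 -1 -0.601
v -2.247 -0.84 -0.751
v -2.038 -0.54 -0.776
v -1.98 -0.195 -0.666
f 2 1 5
f 2 5 3
f 3 5 6
f 3 6 4
f 5 1 7
f 5 7 6
f 6 7 8
f 6 8 4
f 7 1 9
f 7 9 8
f 8 9 10
f 8 10 4
f 9 1 11
f 9 11 10
f 10 11 12
f 10 12 4
f 11 1 13
f 11 13 12
f 12 13 14
f 12 14 4
f 13 1 15
f 13 15 14
f 14 15 16
f 14 16 4
f 15 1 17
f 15 17 16
f 16 17 18
f 16 18 4
f 17 1 19
f 17 19 18
f 18 19 20
f 18 20 4
f 19 1 21
f 19 21 20
f 20 21 22
f 20 22 4
f 21 1 23
f 21 23 22
f 22 23 24
f 22 24 4
f 23 1 25
f 23 25 24
f 24 25 26
f 24 26 4
f 25 1 27
f 25 27 26
f 26 27 28
f 26 28 4
f 27 1 2
f 27 2 28
f 28 2 3
f 28 3 4
f 30 29 33
f 30 33 31
f 31 33 34
f 31 34 32
f 33 29 35
f 33 35 34
f 34 35 36
f 34 36 32
f 35 29 37
f 35 37 36
f 36 37 38
f 36 38 32
f 37 29 39
f 37 39 38
f 38 39 40
f 38 40 32
f 39 29 41
f 39 41 40
f 40 41 42
f 40 42 32
f 41 29 43
f 41 43 42
f 42 43 44
f 42 44 32
f 43 29 45
f 43 45 44
f 44 45 46
f 44 46 32
f 45 29 47
f 45 47 46
f 46 47 48
f 46 48 32
f 47 29 49
f 47 49 48
f 48 49 50
f 48 50 32
f 49 29 30
f 49 30 50
f 50 30 31
f 50 31 32
f 51 62 56
f 51 56 52
f 51 52 58
f 51 58 61
f 51 61 62
f 52 56 60
f 56 62 55
f 62 61 53
f 61 58 57
f 58 52 59
f 54 60 55
f 54 55 53
f 54 53 57
f 54 57 59
f 54 59 60
f 55 60 56
f 53 55 62
f 57 53 61
f 59 57 58
f 60 59 52
f 64 63 66
f 64 66 65
f 66 63 67
f 66 67 65
f 67 63 68
f 67 68 65
f 68 63 69
f 68 69 65
f 69 63 70
f 69 70 65
f 70 63 71
f 70 71 65
f 71 63 72
f 71 72 65
f 72 63 73
f 72 73 65
f 73 63 74
f 73 74 65
f 74 63 75
f 74 75 65
f 75 63 64
f 75 64 65



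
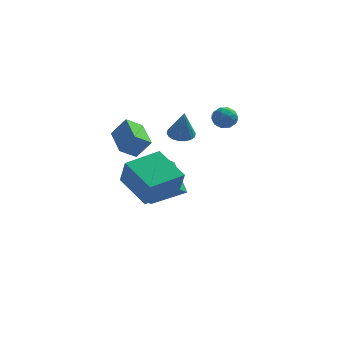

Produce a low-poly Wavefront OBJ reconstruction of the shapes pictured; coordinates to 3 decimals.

v 1.321 -0.8 3.037
v 1.973 -0.854 3.145
v 1.347 -1.686 2.435
v 1.999 -1.74 2.543
v 1.571 -1.842 3.038
v 1.556 -1.294 3.411
v 1.764 -1.246 2.169
v 1.749 -0.698 2.542
v 2.247 -1.13 2.608
v 2.127 -1.498 3.146
v 1.193 -1.042 2.434
v 1.073 -1.41 2.972
v 1.645 -0.749 3.144
v 1.675 -1.791 2.436
v 1.424 -1.851 2.727
v 1.807 -1.883 2.791
v 1.4 -1.008 3.3
v 1.782 -1.04 3.364
v 1.547 -1.621 3.301
v 1.538 -1.5 2.216
v 1.92 -1.532 2.28
v 1.513 -0.657 2.789
v 1.896 -0.689 2.853
v 1.773 -0.919 2.279
v 2.189 -0.943 2.892
v 2.204 -1.464 2.538
v 2.066 -1.173 2.318
v 2.057 -0.851 2.537
v 2.119 -1.16 3.208
v 2.134 -1.68 2.854
v 1.883 -1.74 3.145
v 1.873 -1.418 3.364
v 2.28 -1.322 2.892
v 1.186 -0.86 2.726
v 1.201 -1.38 2.372
v 1.447 -1.122 2.216
v 1.437 -0.8 2.435
v 1.116 -1.076 3.042
v 1.131 -1.597 2.688
v 1.263 -1.689 3.043
v 1.254 -1.367 3.262
v 1.04 -1.218 2.688
v -2.096 -3.649 1.132
v -2.796 -4.094 1.69
v -2.737 -2.175 1.503
v -3.438 -2.62 2.06
v -1.402 -3.58 2.06
v -2.103 -4.025 2.617
v -2.044 -2.106 2.43
v -2.744 -2.551 2.988
v -1.545 -4.745 -1.326
v -1.208 -5.308 0.067
v -2.89 -3.502 -0.498
v -2.553 -4.064 0.895
v -0.167 -3.396 -1.115
v 0.17 -3.958 0.278
v -1.512 -2.152 -0.287
v -1.175 -2.715 1.106
v -2.376 0.049 -3.776
v -3.178 1.259 -2.372
v -2.149 0.964 -4.435
v -2.952 2.174 -3.03
v -0.628 0.226 -2.93
v -1.431 1.436 -1.525
v -0.402 1.141 -3.588
v -1.204 2.351 -2.184
v -0.558 0.128 0.945
v 0.112 0.285 0.898
v -0.342 -0.328 2.515
v -0.014 0.549 0.992
v -0.247 0.73 1.077
v -0.542 0.791 1.135
v -0.841 0.721 1.156
v -1.083 0.534 1.135
v -1.221 0.266 1.076
v -1.229 -0.029 0.992
v -1.103 -0.293 0.897
v -0.87 -0.473 0.813
v -0.575 -0.535 0.754
v -0.276 -0.465 0.733
v -0.034 -0.278 0.754
v 0.105 -0.01 0.813
f 1 38 17
f 38 12 41
f 17 41 6
f 38 41 17
f 1 17 13
f 17 6 18
f 13 18 2
f 17 18 13
f 1 13 22
f 13 2 23
f 22 23 8
f 13 23 22
f 1 22 34
f 22 8 37
f 34 37 11
f 22 37 34
f 1 34 38
f 34 11 42
f 38 42 12
f 34 42 38
f 2 18 29
f 18 6 32
f 29 32 10
f 18 32 29
f 6 41 19
f 41 12 40
f 19 40 5
f 41 40 19
f 12 42 39
f 42 11 35
f 39 35 3
f 42 35 39
f 11 37 36
f 37 8 24
f 36 24 7
f 37 24 36
f 8 23 28
f 23 2 25
f 28 25 9
f 23 25 28
f 4 30 16
f 30 10 31
f 16 31 5
f 30 31 16
f 4 16 14
f 16 5 15
f 14 15 3
f 16 15 14
f 4 14 21
f 14 3 20
f 21 20 7
f 14 20 21
f 4 21 26
f 21 7 27
f 26 27 9
f 21 27 26
f 4 26 30
f 26 9 33
f 30 33 10
f 26 33 30
f 5 31 19
f 31 10 32
f 19 32 6
f 31 32 19
f 3 15 39
f 15 5 40
f 39 40 12
f 15 40 39
f 7 20 36
f 20 3 35
f 36 35 11
f 20 35 36
f 9 27 28
f 27 7 24
f 28 24 8
f 27 24 28
f 10 33 29
f 33 9 25
f 29 25 2
f 33 25 29
f 44 46 43
f 47 44 43
f 43 46 45
f 45 47 43
f 44 50 46
f 48 44 47
f 48 50 44
f 46 50 45
f 49 47 45
f 45 50 49
f 49 48 47
f 50 48 49
f 52 54 51
f 55 52 51
f 51 54 53
f 53 55 51
f 52 58 54
f 56 52 55
f 56 58 52
f 54 58 53
f 57 55 53
f 53 58 57
f 57 56 55
f 58 56 57
f 60 62 59
f 63 60 59
f 59 62 61
f 61 63 59
f 60 66 62
f 64 60 63
f 64 66 60
f 62 66 61
f 65 63 61
f 61 66 65
f 65 64 63
f 66 64 65
f 68 67 70
f 68 70 69
f 70 67 71
f 70 71 69
f 71 67 72
f 71 72 69
f 72 67 73
f 72 73 69
f 73 67 74
f 73 74 69
f 74 67 75
f 74 75 69
f 75 67 76
f 75 76 69
f 76 67 77
f 76 77 69
f 77 67 78
f 77 78 69
f 78 67 79
f 78 79 69
f 79 67 80
f 79 80 69
f 80 67 81
f 80 81 69
f 81 67 82
f 81 82 69
f 82 67 68
f 82 68 69



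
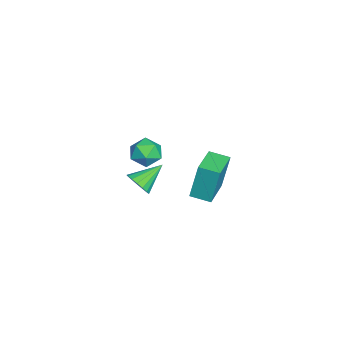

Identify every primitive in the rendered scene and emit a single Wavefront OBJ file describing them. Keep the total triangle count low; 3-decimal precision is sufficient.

v -4.32 2.655 -4.942
v -4.464 3.044 -2.975
v -4.088 3.683 -5.128
v -4.232 4.072 -3.162
v -2.528 2.288 -4.738
v -2.672 2.677 -2.772
v -2.296 3.316 -4.925
v -2.44 3.705 -2.958
v 1.661 1.383 1.894
v 2.424 1.477 1.641
v 1.816 0.083 1.879
v 2.579 0.177 1.626
v 2.373 0.395 2.377
v 2.277 1.199 2.387
v 1.963 0.361 1.133
v 1.867 1.165 1.143
v 2.611 0.846 1.17
v 2.864 0.867 1.939
v 1.376 0.693 1.581
v 1.629 0.714 2.35
v -0.674 0.101 -2.608
v -0.295 0.642 -2.919
v -1.486 1.139 -1.792
v -0.567 0.597 -3.133
v -0.864 0.438 -3.227
v -1.117 0.202 -3.179
v -1.269 -0.057 -3
v -1.284 -0.28 -2.731
v -1.159 -0.415 -2.435
v -0.924 -0.433 -2.177
v -0.63 -0.328 -2.019
v -0.347 -0.125 -1.995
v -0.139 0.13 -2.112
v -0.053 0.379 -2.342
v -0.109 0.563 -2.634
f 2 4 1
f 5 2 1
f 1 4 3
f 3 5 1
f 2 8 4
f 6 2 5
f 6 8 2
f 4 8 3
f 7 5 3
f 3 8 7
f 7 6 5
f 8 6 7
f 9 20 14
f 9 14 10
f 9 10 16
f 9 16 19
f 9 19 20
f 10 14 18
f 14 20 13
f 20 19 11
f 19 16 15
f 16 10 17
f 12 18 13
f 12 13 11
f 12 11 15
f 12 15 17
f 12 17 18
f 13 18 14
f 11 13 20
f 15 11 19
f 17 15 16
f 18 17 10
f 22 21 24
f 22 24 23
f 24 21 25
f 24 25 23
f 25 21 26
f 25 26 23
f 26 21 27
f 26 27 23
f 27 21 28
f 27 28 23
f 28 21 29
f 28 29 23
f 29 21 30
f 29 30 23
f 30 21 31
f 30 31 23
f 31 21 32
f 31 32 23
f 32 21 33
f 32 33 23
f 33 21 34
f 33 34 23
f 34 21 35
f 34 35 23
f 35 21 22
f 35 22 23



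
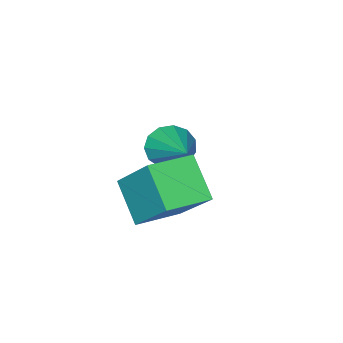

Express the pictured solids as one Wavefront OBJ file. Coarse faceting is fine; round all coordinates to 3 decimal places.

v 1.538 -3.533 1.238
v 1.992 -3.425 0.676
v 2.342 -1.887 2.202
v 1.651 -3.21 0.593
v 1.275 -3.097 0.714
v 0.982 -3.123 1.002
v 0.866 -3.279 1.365
v 0.963 -3.515 1.687
v 1.243 -3.757 1.866
v 1.616 -3.928 1.846
v 1.965 -3.973 1.633
v 2.178 -3.879 1.294
v 2.188 -3.674 0.938
v 3.21 -1.141 0.677
v 2.988 -2.143 1.701
v 3.424 0.357 2.19
v 3.202 -0.645 3.214
v 4.498 -1.375 0.726
v 4.276 -2.377 1.75
v 4.712 0.123 2.239
v 4.49 -0.879 3.263
f 2 1 4
f 2 4 3
f 4 1 5
f 4 5 3
f 5 1 6
f 5 6 3
f 6 1 7
f 6 7 3
f 7 1 8
f 7 8 3
f 8 1 9
f 8 9 3
f 9 1 10
f 9 10 3
f 10 1 11
f 10 11 3
f 11 1 12
f 11 12 3
f 12 1 13
f 12 13 3
f 13 1 2
f 13 2 3
f 15 17 14
f 18 15 14
f 14 17 16
f 16 18 14
f 15 21 17
f 19 15 18
f 19 21 15
f 17 21 16
f 20 18 16
f 16 21 20
f 20 19 18
f 21 19 20



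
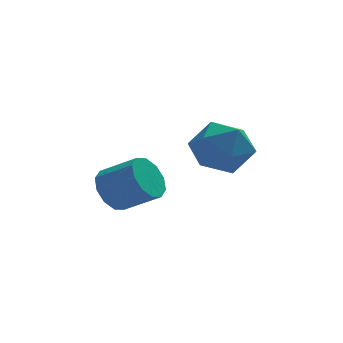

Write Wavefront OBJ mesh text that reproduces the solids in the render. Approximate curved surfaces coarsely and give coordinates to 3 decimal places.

v -2.365 0.322 0.077
v -2.102 0.083 -0.502
v -1.251 -0.4 0.083
v -1.515 -0.162 0.663
v -1.936 0.463 -0.431
v -1.085 -0.021 0.155
v -1.934 0.788 -0.165
v -1.083 0.305 0.421
v -2.097 0.935 0.194
v -1.246 0.452 0.779
v -2.362 0.848 0.508
v -1.512 0.365 1.093
v -2.629 0.56 0.657
v -1.778 0.077 1.242
v -2.795 0.181 0.585
v -1.944 -0.303 1.171
v -2.797 -0.145 0.319
v -1.946 -0.628 0.905
v -2.634 -0.292 -0.039
v -1.783 -0.775 0.546
v -2.368 -0.205 -0.353
v -1.518 -0.688 0.232
v 0.195 1.616 0.258
v 1.093 1.705 0.461
v -0.013 0.835 1.519
v 0.885 0.924 1.722
v 0.33 1.663 1.749
v 0.458 2.146 0.97
v 0.622 0.394 1.01
v 0.75 0.877 0.231
v 1.357 0.949 0.926
v 1.177 1.734 1.382
v -0.097 0.806 0.598
v -0.277 1.591 1.054
f 2 1 5
f 2 5 3
f 3 5 6
f 3 6 4
f 5 1 7
f 5 7 6
f 6 7 8
f 6 8 4
f 7 1 9
f 7 9 8
f 8 9 10
f 8 10 4
f 9 1 11
f 9 11 10
f 10 11 12
f 10 12 4
f 11 1 13
f 11 13 12
f 12 13 14
f 12 14 4
f 13 1 15
f 13 15 14
f 14 15 16
f 14 16 4
f 15 1 17
f 15 17 16
f 16 17 18
f 16 18 4
f 17 1 19
f 17 19 18
f 18 19 20
f 18 20 4
f 19 1 21
f 19 21 20
f 20 21 22
f 20 22 4
f 21 1 2
f 21 2 22
f 22 2 3
f 22 3 4
f 23 34 28
f 23 28 24
f 23 24 30
f 23 30 33
f 23 33 34
f 24 28 32
f 28 34 27
f 34 33 25
f 33 30 29
f 30 24 31
f 26 32 27
f 26 27 25
f 26 25 29
f 26 29 31
f 26 31 32
f 27 32 28
f 25 27 34
f 29 25 33
f 31 29 30
f 32 31 24



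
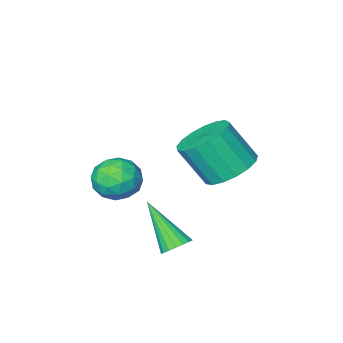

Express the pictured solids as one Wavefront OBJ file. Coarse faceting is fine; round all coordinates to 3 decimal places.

v -1.761 -3.625 -2.175
v -1.138 -3.182 -1.533
v -0.662 -4.778 -2.447
v -0.039 -4.335 -1.805
v -0.871 -4.774 -1.47
v -1.55 -4.062 -1.302
v -0.25 -3.898 -2.678
v -0.929 -3.186 -2.51
v -0.204 -3.351 -1.844
v -0.587 -3.892 -1.097
v -1.213 -4.068 -2.883
v -1.596 -4.609 -2.136
v -1.546 -3.302 -1.83
v -0.254 -4.658 -2.15
v -0.743 -4.916 -1.953
v -0.376 -4.656 -1.575
v -1.788 -3.819 -1.695
v -1.422 -3.559 -1.317
v -1.265 -4.495 -1.28
v -0.378 -4.401 -2.663
v -0.012 -4.141 -2.285
v -1.424 -3.304 -2.405
v -1.057 -3.044 -2.027
v -0.535 -3.465 -2.7
v -0.63 -3.141 -1.636
v 0.016 -3.819 -1.795
v -0.109 -3.562 -2.309
v -0.508 -3.143 -2.21
v -0.856 -3.459 -1.197
v -0.21 -4.137 -1.356
v -0.699 -4.395 -1.16
v -1.098 -3.976 -1.061
v -0.307 -3.558 -1.379
v -1.59 -3.823 -2.624
v -0.944 -4.501 -2.783
v -0.702 -3.984 -2.919
v -1.101 -3.565 -2.82
v -1.816 -4.141 -2.185
v -1.17 -4.819 -2.344
v -1.292 -4.817 -1.77
v -1.691 -4.398 -1.671
v -1.493 -4.402 -2.601
v -3.343 -0.287 -0.231
v -2.362 0.085 -0.489
v -1.677 -0.68 1.013
v -2.657 -1.053 1.271
v -2.567 0.464 -0.202
v -1.881 -0.302 1.3
v -2.95 0.67 0.077
v -2.264 -0.095 1.579
v -3.422 0.657 0.286
v -2.736 -0.108 1.789
v -3.877 0.428 0.377
v -3.191 -0.337 1.879
v -4.209 0.035 0.328
v -3.523 -0.73 1.83
v -4.342 -0.432 0.151
v -3.657 -1.197 1.654
v -4.247 -0.866 -0.113
v -3.562 -1.631 1.389
v -3.945 -1.167 -0.405
v -3.259 -1.932 1.098
v -3.504 -1.267 -0.656
v -2.819 -2.032 0.846
v -3.027 -1.142 -0.811
v -2.341 -1.908 0.691
v -2.622 -0.822 -0.832
v -1.936 -1.587 0.67
v -2.382 -0.379 -0.716
v -1.697 -1.144 0.786
v -0.707 0.482 -2.814
v -0.419 0.895 -2.468
v -0.413 -1.002 -1.286
v -0.678 0.922 -2.392
v -0.942 0.862 -2.399
v -1.16 0.728 -2.488
v -1.289 0.544 -2.642
v -1.301 0.348 -2.83
v -1.197 0.179 -3.014
v -0.994 0.07 -3.159
v -0.735 0.043 -3.235
v -0.471 0.102 -3.228
v -0.253 0.237 -3.139
v -0.125 0.421 -2.985
v -0.112 0.616 -2.798
v -0.217 0.785 -2.613
f 1 38 17
f 38 12 41
f 17 41 6
f 38 41 17
f 1 17 13
f 17 6 18
f 13 18 2
f 17 18 13
f 1 13 22
f 13 2 23
f 22 23 8
f 13 23 22
f 1 22 34
f 22 8 37
f 34 37 11
f 22 37 34
f 1 34 38
f 34 11 42
f 38 42 12
f 34 42 38
f 2 18 29
f 18 6 32
f 29 32 10
f 18 32 29
f 6 41 19
f 41 12 40
f 19 40 5
f 41 40 19
f 12 42 39
f 42 11 35
f 39 35 3
f 42 35 39
f 11 37 36
f 37 8 24
f 36 24 7
f 37 24 36
f 8 23 28
f 23 2 25
f 28 25 9
f 23 25 28
f 4 30 16
f 30 10 31
f 16 31 5
f 30 31 16
f 4 16 14
f 16 5 15
f 14 15 3
f 16 15 14
f 4 14 21
f 14 3 20
f 21 20 7
f 14 20 21
f 4 21 26
f 21 7 27
f 26 27 9
f 21 27 26
f 4 26 30
f 26 9 33
f 30 33 10
f 26 33 30
f 5 31 19
f 31 10 32
f 19 32 6
f 31 32 19
f 3 15 39
f 15 5 40
f 39 40 12
f 15 40 39
f 7 20 36
f 20 3 35
f 36 35 11
f 20 35 36
f 9 27 28
f 27 7 24
f 28 24 8
f 27 24 28
f 10 33 29
f 33 9 25
f 29 25 2
f 33 25 29
f 44 43 47
f 44 47 45
f 45 47 48
f 45 48 46
f 47 43 49
f 47 49 48
f 48 49 50
f 48 50 46
f 49 43 51
f 49 51 50
f 50 51 52
f 50 52 46
f 51 43 53
f 51 53 52
f 52 53 54
f 52 54 46
f 53 43 55
f 53 55 54
f 54 55 56
f 54 56 46
f 55 43 57
f 55 57 56
f 56 57 58
f 56 58 46
f 57 43 59
f 57 59 58
f 58 59 60
f 58 60 46
f 59 43 61
f 59 61 60
f 60 61 62
f 60 62 46
f 61 43 63
f 61 63 62
f 62 63 64
f 62 64 46
f 63 43 65
f 63 65 64
f 64 65 66
f 64 66 46
f 65 43 67
f 65 67 66
f 66 67 68
f 66 68 46
f 67 43 69
f 67 69 68
f 68 69 70
f 68 70 46
f 69 43 44
f 69 44 70
f 70 44 45
f 70 45 46
f 72 71 74
f 72 74 73
f 74 71 75
f 74 75 73
f 75 71 76
f 75 76 73
f 76 71 77
f 76 77 73
f 77 71 78
f 77 78 73
f 78 71 79
f 78 79 73
f 79 71 80
f 79 80 73
f 80 71 81
f 80 81 73
f 81 71 82
f 81 82 73
f 82 71 83
f 82 83 73
f 83 71 84
f 83 84 73
f 84 71 85
f 84 85 73
f 85 71 86
f 85 86 73
f 86 71 72
f 86 72 73



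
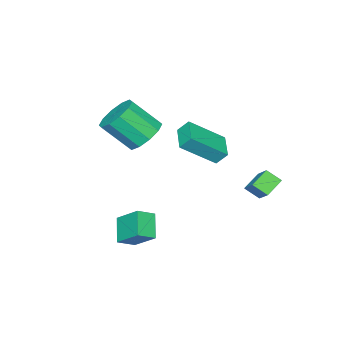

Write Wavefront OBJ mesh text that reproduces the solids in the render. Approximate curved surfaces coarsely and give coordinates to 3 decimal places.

v -3.79 1.485 -2.147
v -3.556 0.768 -1.62
v -3.01 2.496 -1.119
v -2.775 1.78 -0.592
v -2.865 1.36 -2.728
v -2.63 0.644 -2.201
v -2.084 2.372 -1.7
v -1.85 1.655 -1.173
v 2.255 -2.008 -2.979
v 3.048 -2.392 -2.527
v 2.283 -0.772 -1.979
v 3.076 -1.156 -1.527
v 3.104 -1.304 -3.873
v 3.897 -1.688 -3.421
v 3.132 -0.068 -2.873
v 3.925 -0.452 -2.421
v -0.45 0.444 1.664
v 0.89 -0.589 2.957
v -0.682 0.915 2.281
v 0.659 -0.119 3.574
v 0.561 1.359 1.346
v 1.902 0.325 2.639
v 0.33 1.829 1.963
v 1.67 0.796 3.256
v 0.111 -3.057 1.314
v 1.045 -3.134 0.778
v 1.744 -4.34 2.17
v 0.809 -4.263 2.706
v 1.091 -2.619 1.201
v 1.79 -3.825 2.593
v 0.763 -2.272 1.667
v 1.462 -3.478 3.059
v 0.185 -2.224 1.998
v 0.884 -3.43 3.39
v -0.421 -2.495 2.068
v 0.278 -3.701 3.46
v -0.824 -2.98 1.85
v -0.125 -4.186 3.242
v -0.87 -3.495 1.427
v -0.171 -4.701 2.819
v -0.542 -3.842 0.961
v 0.157 -5.048 2.353
v 0.036 -3.89 0.63
v 0.735 -5.096 2.022
v 0.642 -3.619 0.56
v 1.341 -4.825 1.952
f 2 4 1
f 5 2 1
f 1 4 3
f 3 5 1
f 2 8 4
f 6 2 5
f 6 8 2
f 4 8 3
f 7 5 3
f 3 8 7
f 7 6 5
f 8 6 7
f 10 12 9
f 13 10 9
f 9 12 11
f 11 13 9
f 10 16 12
f 14 10 13
f 14 16 10
f 12 16 11
f 15 13 11
f 11 16 15
f 15 14 13
f 16 14 15
f 18 20 17
f 21 18 17
f 17 20 19
f 19 21 17
f 18 24 20
f 22 18 21
f 22 24 18
f 20 24 19
f 23 21 19
f 19 24 23
f 23 22 21
f 24 22 23
f 26 25 29
f 26 29 27
f 27 29 30
f 27 30 28
f 29 25 31
f 29 31 30
f 30 31 32
f 30 32 28
f 31 25 33
f 31 33 32
f 32 33 34
f 32 34 28
f 33 25 35
f 33 35 34
f 34 35 36
f 34 36 28
f 35 25 37
f 35 37 36
f 36 37 38
f 36 38 28
f 37 25 39
f 37 39 38
f 38 39 40
f 38 40 28
f 39 25 41
f 39 41 40
f 40 41 42
f 40 42 28
f 41 25 43
f 41 43 42
f 42 43 44
f 42 44 28
f 43 25 45
f 43 45 44
f 44 45 46
f 44 46 28
f 45 25 26
f 45 26 46
f 46 26 27
f 46 27 28



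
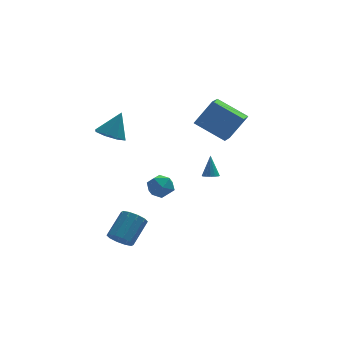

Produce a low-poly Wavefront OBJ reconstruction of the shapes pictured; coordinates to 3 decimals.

v 3.626 -0.786 1.727
v 2.047 0.3 2.724
v 4.161 0.436 1.243
v 2.583 1.523 2.24
v 4.717 -0.643 3.3
v 3.139 0.444 4.297
v 5.253 0.58 2.816
v 3.674 1.666 3.813
v 2.553 -2.221 -0.201
v 2.925 -2.533 -0.082
v 2.647 -1.619 1.081
v 3.042 -2.327 -0.187
v 3.027 -2.093 -0.296
v 2.886 -1.893 -0.38
v 2.655 -1.781 -0.415
v 2.397 -1.787 -0.394
v 2.181 -1.909 -0.321
v 2.065 -2.115 -0.216
v 2.079 -2.349 -0.107
v 2.221 -2.549 -0.023
v 2.451 -2.661 0.013
v 2.709 -2.655 -0.009
v -1.075 -2.357 -0.288
v -0.371 -2.055 -0.728
v -0.389 -3.585 -0.032
v 0.315 -3.283 -0.472
v 0.094 -2.927 0.305
v -0.33 -2.168 0.147
v -0.43 -3.472 -0.907
v -0.854 -2.713 -1.065
v 0.028 -2.744 -1.11
v 0.351 -2.407 -0.361
v -1.111 -3.233 -0.399
v -0.788 -2.896 0.35
v -2.465 2.151 1.161
v -1.6 2.323 0.71
v -1.735 2.569 2.719
v -2.036 2.942 0.748
v -2.722 3.098 1.028
v -3.258 2.699 1.386
v -3.329 1.979 1.612
v -2.894 1.36 1.575
v -2.207 1.204 1.295
v -1.671 1.603 0.937
v -2.687 -2.79 -4.552
v -2.197 -3.431 -4.357
v -1.204 -2.332 -3.233
v -1.693 -1.69 -3.428
v -1.995 -3.196 -4.766
v -1.002 -2.096 -3.642
v -2.057 -2.806 -5.093
v -1.064 -1.706 -3.969
v -2.36 -2.409 -5.213
v -1.366 -1.31 -4.089
v -2.787 -2.158 -5.081
v -1.794 -1.059 -3.957
v -3.176 -2.148 -4.747
v -2.183 -1.049 -3.623
v -3.378 -2.384 -4.338
v -2.385 -1.284 -3.214
v -3.316 -2.774 -4.011
v -2.323 -1.674 -2.887
v -3.014 -3.17 -3.891
v -2.02 -2.071 -2.767
v -2.586 -3.421 -4.023
v -1.593 -2.322 -2.899
f 2 4 1
f 5 2 1
f 1 4 3
f 3 5 1
f 2 8 4
f 6 2 5
f 6 8 2
f 4 8 3
f 7 5 3
f 3 8 7
f 7 6 5
f 8 6 7
f 10 9 12
f 10 12 11
f 12 9 13
f 12 13 11
f 13 9 14
f 13 14 11
f 14 9 15
f 14 15 11
f 15 9 16
f 15 16 11
f 16 9 17
f 16 17 11
f 17 9 18
f 17 18 11
f 18 9 19
f 18 19 11
f 19 9 20
f 19 20 11
f 20 9 21
f 20 21 11
f 21 9 22
f 21 22 11
f 22 9 10
f 22 10 11
f 23 34 28
f 23 28 24
f 23 24 30
f 23 30 33
f 23 33 34
f 24 28 32
f 28 34 27
f 34 33 25
f 33 30 29
f 30 24 31
f 26 32 27
f 26 27 25
f 26 25 29
f 26 29 31
f 26 31 32
f 27 32 28
f 25 27 34
f 29 25 33
f 31 29 30
f 32 31 24
f 36 35 38
f 36 38 37
f 38 35 39
f 38 39 37
f 39 35 40
f 39 40 37
f 40 35 41
f 40 41 37
f 41 35 42
f 41 42 37
f 42 35 43
f 42 43 37
f 43 35 44
f 43 44 37
f 44 35 36
f 44 36 37
f 46 45 49
f 46 49 47
f 47 49 50
f 47 50 48
f 49 45 51
f 49 51 50
f 50 51 52
f 50 52 48
f 51 45 53
f 51 53 52
f 52 53 54
f 52 54 48
f 53 45 55
f 53 55 54
f 54 55 56
f 54 56 48
f 55 45 57
f 55 57 56
f 56 57 58
f 56 58 48
f 57 45 59
f 57 59 58
f 58 59 60
f 58 60 48
f 59 45 61
f 59 61 60
f 60 61 62
f 60 62 48
f 61 45 63
f 61 63 62
f 62 63 64
f 62 64 48
f 63 45 65
f 63 65 64
f 64 65 66
f 64 66 48
f 65 45 46
f 65 46 66
f 66 46 47
f 66 47 48



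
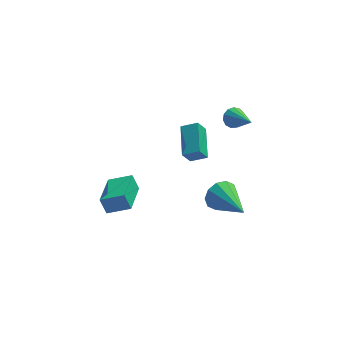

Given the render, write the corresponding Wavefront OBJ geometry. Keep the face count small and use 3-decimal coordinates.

v 2.466 1.592 -1.058
v 2.779 1.995 -0.741
v 3.194 0.228 -0.042
v 2.484 1.956 -0.581
v 2.183 1.802 -0.573
v 1.972 1.582 -0.718
v 1.918 1.365 -0.971
v 2.038 1.22 -1.252
v 2.294 1.193 -1.471
v 2.605 1.293 -1.559
v 2.872 1.488 -1.488
v 3.01 1.716 -1.28
v 2.975 1.905 -1.002
v 1.535 -2.794 -2.633
v 1.807 -2.394 -1.91
v 2.465 -4.666 -1.947
v 1.319 -2.6 -1.813
v 0.915 -2.88 -2.03
v 0.747 -3.128 -2.477
v 0.881 -3.247 -2.984
v 1.264 -3.194 -3.357
v 1.751 -2.988 -3.454
v 2.156 -2.707 -3.237
v 2.323 -2.46 -2.79
v 2.19 -2.34 -2.283
v -0.099 0.971 -3.38
v 0.75 0.837 -2.975
v -0.076 2.722 -2.85
v 0.774 2.589 -2.446
v 0.326 1.211 -4.194
v 1.176 1.078 -3.79
v 0.35 2.963 -3.665
v 1.199 2.829 -3.26
v -3.896 -4.936 -1.277
v -4.191 -4.667 -0.493
v -3.476 -3.131 -1.739
v -3.771 -2.862 -0.955
v -2.769 -5.078 -0.805
v -3.064 -4.809 -0.021
v -2.349 -3.273 -1.267
v -2.644 -3.004 -0.483
f 2 1 4
f 2 4 3
f 4 1 5
f 4 5 3
f 5 1 6
f 5 6 3
f 6 1 7
f 6 7 3
f 7 1 8
f 7 8 3
f 8 1 9
f 8 9 3
f 9 1 10
f 9 10 3
f 10 1 11
f 10 11 3
f 11 1 12
f 11 12 3
f 12 1 13
f 12 13 3
f 13 1 2
f 13 2 3
f 15 14 17
f 15 17 16
f 17 14 18
f 17 18 16
f 18 14 19
f 18 19 16
f 19 14 20
f 19 20 16
f 20 14 21
f 20 21 16
f 21 14 22
f 21 22 16
f 22 14 23
f 22 23 16
f 23 14 24
f 23 24 16
f 24 14 25
f 24 25 16
f 25 14 15
f 25 15 16
f 27 29 26
f 30 27 26
f 26 29 28
f 28 30 26
f 27 33 29
f 31 27 30
f 31 33 27
f 29 33 28
f 32 30 28
f 28 33 32
f 32 31 30
f 33 31 32
f 35 37 34
f 38 35 34
f 34 37 36
f 36 38 34
f 35 41 37
f 39 35 38
f 39 41 35
f 37 41 36
f 40 38 36
f 36 41 40
f 40 39 38
f 41 39 40



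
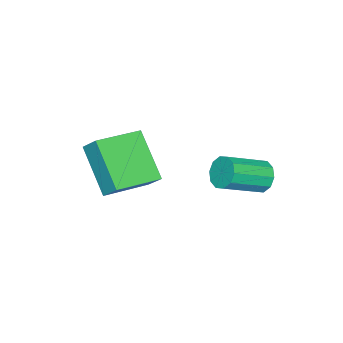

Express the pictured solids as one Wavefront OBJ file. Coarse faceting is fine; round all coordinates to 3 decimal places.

v -1.021 -3.384 0.651
v -0.88 -2.834 1.257
v -0.263 -2.219 -0.584
v -0.122 -1.668 0.021
v 0.442 -4.052 0.919
v 0.583 -3.501 1.524
v 1.2 -2.886 -0.317
v 1.341 -2.336 0.289
v -2.48 0.438 -0.704
v -2.078 0.724 -1.045
v -0.938 -0.032 -0.338
v -1.34 -0.318 0.004
v -2.134 0.927 -0.74
v -0.994 0.171 -0.032
v -2.321 0.942 -0.42
v -1.181 0.187 0.287
v -2.57 0.766 -0.209
v -1.429 0.01 0.498
v -2.784 0.464 -0.187
v -1.643 -0.292 0.52
v -2.882 0.152 -0.362
v -1.742 -0.604 0.345
v -2.826 -0.051 -0.668
v -1.686 -0.807 0.04
v -2.639 -0.067 -0.987
v -1.499 -0.822 -0.28
v -2.391 0.11 -1.198
v -1.25 -0.646 -0.491
v -2.177 0.412 -1.22
v -1.036 -0.344 -0.513
f 2 4 1
f 5 2 1
f 1 4 3
f 3 5 1
f 2 8 4
f 6 2 5
f 6 8 2
f 4 8 3
f 7 5 3
f 3 8 7
f 7 6 5
f 8 6 7
f 10 9 13
f 10 13 11
f 11 13 14
f 11 14 12
f 13 9 15
f 13 15 14
f 14 15 16
f 14 16 12
f 15 9 17
f 15 17 16
f 16 17 18
f 16 18 12
f 17 9 19
f 17 19 18
f 18 19 20
f 18 20 12
f 19 9 21
f 19 21 20
f 20 21 22
f 20 22 12
f 21 9 23
f 21 23 22
f 22 23 24
f 22 24 12
f 23 9 25
f 23 25 24
f 24 25 26
f 24 26 12
f 25 9 27
f 25 27 26
f 26 27 28
f 26 28 12
f 27 9 29
f 27 29 28
f 28 29 30
f 28 30 12
f 29 9 10
f 29 10 30
f 30 10 11
f 30 11 12



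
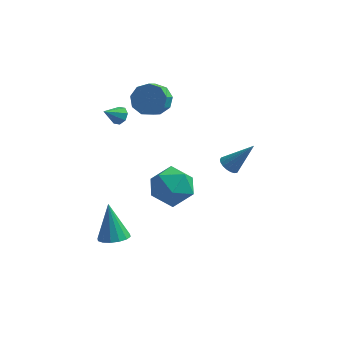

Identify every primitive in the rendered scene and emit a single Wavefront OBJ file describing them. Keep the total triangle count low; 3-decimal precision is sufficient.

v -1.717 3.267 1.712
v -1.33 2.751 1.084
v -1.436 1.897 1.72
v -1.823 2.413 2.348
v -0.901 2.979 1.463
v -1.008 2.125 2.099
v -0.854 3.342 1.958
v -0.961 2.488 2.594
v -1.211 3.67 2.338
v -1.318 2.816 2.974
v -1.804 3.809 2.425
v -1.911 2.955 3.061
v -2.357 3.694 2.179
v -2.463 2.84 2.815
v -2.61 3.38 1.714
v -2.716 2.526 2.35
v -2.445 3.013 1.248
v -2.551 2.159 1.884
v -1.939 2.764 1
v -2.046 1.91 1.635
v -0.095 -0.447 -0.934
v 0.933 -0.651 -0.375
v -0.653 -2.249 -0.565
v 0.375 -2.453 -0.006
v -0.425 -1.716 0.472
v -0.08 -0.602 0.244
v 0.36 -2.298 -1.184
v 0.705 -1.184 -1.412
v 1.214 -1.795 -0.529
v 0.729 -1.435 0.494
v -0.449 -1.465 -1.434
v -0.934 -1.105 -0.411
v 2.545 -0.21 0.458
v 2.973 -0.19 0.113
v 3.615 0.07 1.802
v 2.9 0.044 0.123
v 2.756 0.227 0.199
v 2.571 0.324 0.327
v 2.381 0.315 0.48
v 2.223 0.202 0.629
v 2.129 0.007 0.745
v 2.117 -0.23 0.803
v 2.19 -0.463 0.794
v 2.334 -0.646 0.717
v 2.519 -0.743 0.59
v 2.709 -0.734 0.437
v 2.867 -0.621 0.287
v 2.961 -0.427 0.172
v -3.225 2.377 0.953
v -2.842 2.011 0.965
v -3.835 1.763 1.647
v -2.797 2.293 1.254
v -3.003 2.624 1.366
v -3.339 2.81 1.236
v -3.608 2.743 0.94
v -3.653 2.461 0.651
v -3.447 2.13 0.539
v -3.111 1.944 0.669
v -2.539 -1.846 -4.435
v -2.133 -2.439 -4.107
v -2.961 -1.134 -2.625
v -1.859 -2.14 -4.161
v -1.767 -1.763 -4.288
v -1.882 -1.407 -4.454
v -2.173 -1.17 -4.616
v -2.562 -1.113 -4.729
v -2.945 -1.253 -4.763
v -3.219 -1.551 -4.709
v -3.311 -1.929 -4.582
v -3.196 -2.284 -4.416
v -2.905 -2.522 -4.254
v -2.516 -2.579 -4.141
f 2 1 5
f 2 5 3
f 3 5 6
f 3 6 4
f 5 1 7
f 5 7 6
f 6 7 8
f 6 8 4
f 7 1 9
f 7 9 8
f 8 9 10
f 8 10 4
f 9 1 11
f 9 11 10
f 10 11 12
f 10 12 4
f 11 1 13
f 11 13 12
f 12 13 14
f 12 14 4
f 13 1 15
f 13 15 14
f 14 15 16
f 14 16 4
f 15 1 17
f 15 17 16
f 16 17 18
f 16 18 4
f 17 1 19
f 17 19 18
f 18 19 20
f 18 20 4
f 19 1 2
f 19 2 20
f 20 2 3
f 20 3 4
f 21 32 26
f 21 26 22
f 21 22 28
f 21 28 31
f 21 31 32
f 22 26 30
f 26 32 25
f 32 31 23
f 31 28 27
f 28 22 29
f 24 30 25
f 24 25 23
f 24 23 27
f 24 27 29
f 24 29 30
f 25 30 26
f 23 25 32
f 27 23 31
f 29 27 28
f 30 29 22
f 34 33 36
f 34 36 35
f 36 33 37
f 36 37 35
f 37 33 38
f 37 38 35
f 38 33 39
f 38 39 35
f 39 33 40
f 39 40 35
f 40 33 41
f 40 41 35
f 41 33 42
f 41 42 35
f 42 33 43
f 42 43 35
f 43 33 44
f 43 44 35
f 44 33 45
f 44 45 35
f 45 33 46
f 45 46 35
f 46 33 47
f 46 47 35
f 47 33 48
f 47 48 35
f 48 33 34
f 48 34 35
f 50 49 52
f 50 52 51
f 52 49 53
f 52 53 51
f 53 49 54
f 53 54 51
f 54 49 55
f 54 55 51
f 55 49 56
f 55 56 51
f 56 49 57
f 56 57 51
f 57 49 58
f 57 58 51
f 58 49 50
f 58 50 51
f 60 59 62
f 60 62 61
f 62 59 63
f 62 63 61
f 63 59 64
f 63 64 61
f 64 59 65
f 64 65 61
f 65 59 66
f 65 66 61
f 66 59 67
f 66 67 61
f 67 59 68
f 67 68 61
f 68 59 69
f 68 69 61
f 69 59 70
f 69 70 61
f 70 59 71
f 70 71 61
f 71 59 72
f 71 72 61
f 72 59 60
f 72 60 61



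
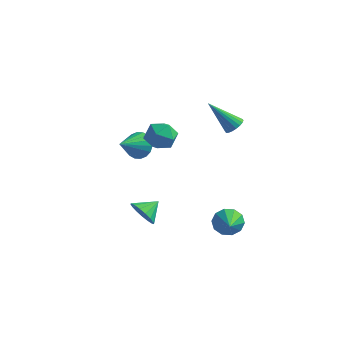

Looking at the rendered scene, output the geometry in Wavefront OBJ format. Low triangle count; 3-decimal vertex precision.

v -0.684 -3.356 -3.614
v -0.196 -3.93 -3.069
v -0.176 -2.404 -3.066
v 0.068 -3.868 -3.422
v 0.16 -3.688 -3.819
v 0.058 -3.433 -4.169
v -0.213 -3.16 -4.392
v -0.593 -2.931 -4.436
v -0.993 -2.8 -4.293
v -1.323 -2.797 -3.993
v -1.506 -2.921 -3.607
v -1.501 -3.145 -3.223
v -1.309 -3.418 -2.928
v -0.973 -3.676 -2.79
v -0.572 -3.861 -2.841
v 2.984 0.387 2.245
v 3.392 0.652 2.662
v 1.576 0.053 3.835
v 3.238 0.875 2.573
v 3.034 1.001 2.419
v 2.821 1.006 2.231
v 2.64 0.888 2.045
v 2.527 0.671 1.899
v 2.504 0.398 1.822
v 2.577 0.122 1.829
v 2.731 -0.1 1.918
v 2.934 -0.227 2.072
v 3.148 -0.231 2.26
v 3.329 -0.113 2.446
v 3.442 0.104 2.591
v 3.464 0.377 2.669
v 3.409 -1.181 -4.42
v 3.781 -1.456 -5.192
v 4.191 -2.699 -3.5
v 4.142 -1.117 -4.938
v 4.223 -0.802 -4.487
v 3.992 -0.632 -4.01
v 3.539 -0.671 -3.69
v 3.036 -0.905 -3.648
v 2.676 -1.244 -3.902
v 2.595 -1.559 -4.353
v 2.825 -1.73 -4.83
v 3.279 -1.69 -5.15
v 0.434 -2.323 3.213
v 0.93 -2.848 2.508
v -0.85 -2.192 2.212
v -0.354 -2.717 1.507
v -0.663 -3.174 2.353
v 0.131 -3.255 2.971
v -0.051 -1.785 1.749
v 0.743 -1.866 2.367
v 0.631 -2.516 1.603
v 0.252 -3.374 1.976
v -0.172 -1.666 2.744
v -0.551 -2.524 3.117
v -2.506 -0.14 -0.644
v -2.096 0.202 0.106
v -2.914 -1.64 0.264
v -2.483 0.331 0.146
v -2.874 0.367 0.03
v -3.192 0.303 -0.219
v -3.374 0.151 -0.553
v -3.385 -0.059 -0.904
v -3.221 -0.284 -1.204
v -2.916 -0.482 -1.393
v -2.53 -0.611 -1.433
v -2.139 -0.647 -1.317
v -1.82 -0.583 -1.068
v -1.638 -0.431 -0.734
v -1.628 -0.221 -0.383
v -1.791 0.005 -0.083
f 2 1 4
f 2 4 3
f 4 1 5
f 4 5 3
f 5 1 6
f 5 6 3
f 6 1 7
f 6 7 3
f 7 1 8
f 7 8 3
f 8 1 9
f 8 9 3
f 9 1 10
f 9 10 3
f 10 1 11
f 10 11 3
f 11 1 12
f 11 12 3
f 12 1 13
f 12 13 3
f 13 1 14
f 13 14 3
f 14 1 15
f 14 15 3
f 15 1 2
f 15 2 3
f 17 16 19
f 17 19 18
f 19 16 20
f 19 20 18
f 20 16 21
f 20 21 18
f 21 16 22
f 21 22 18
f 22 16 23
f 22 23 18
f 23 16 24
f 23 24 18
f 24 16 25
f 24 25 18
f 25 16 26
f 25 26 18
f 26 16 27
f 26 27 18
f 27 16 28
f 27 28 18
f 28 16 29
f 28 29 18
f 29 16 30
f 29 30 18
f 30 16 31
f 30 31 18
f 31 16 17
f 31 17 18
f 33 32 35
f 33 35 34
f 35 32 36
f 35 36 34
f 36 32 37
f 36 37 34
f 37 32 38
f 37 38 34
f 38 32 39
f 38 39 34
f 39 32 40
f 39 40 34
f 40 32 41
f 40 41 34
f 41 32 42
f 41 42 34
f 42 32 43
f 42 43 34
f 43 32 33
f 43 33 34
f 44 55 49
f 44 49 45
f 44 45 51
f 44 51 54
f 44 54 55
f 45 49 53
f 49 55 48
f 55 54 46
f 54 51 50
f 51 45 52
f 47 53 48
f 47 48 46
f 47 46 50
f 47 50 52
f 47 52 53
f 48 53 49
f 46 48 55
f 50 46 54
f 52 50 51
f 53 52 45
f 57 56 59
f 57 59 58
f 59 56 60
f 59 60 58
f 60 56 61
f 60 61 58
f 61 56 62
f 61 62 58
f 62 56 63
f 62 63 58
f 63 56 64
f 63 64 58
f 64 56 65
f 64 65 58
f 65 56 66
f 65 66 58
f 66 56 67
f 66 67 58
f 67 56 68
f 67 68 58
f 68 56 69
f 68 69 58
f 69 56 70
f 69 70 58
f 70 56 71
f 70 71 58
f 71 56 57
f 71 57 58

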